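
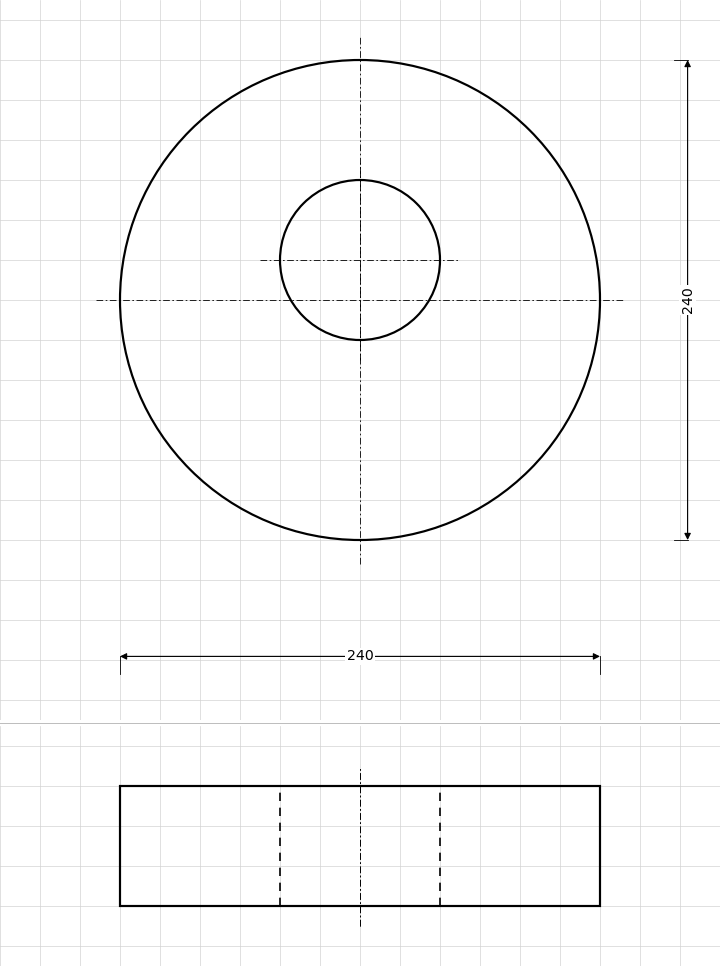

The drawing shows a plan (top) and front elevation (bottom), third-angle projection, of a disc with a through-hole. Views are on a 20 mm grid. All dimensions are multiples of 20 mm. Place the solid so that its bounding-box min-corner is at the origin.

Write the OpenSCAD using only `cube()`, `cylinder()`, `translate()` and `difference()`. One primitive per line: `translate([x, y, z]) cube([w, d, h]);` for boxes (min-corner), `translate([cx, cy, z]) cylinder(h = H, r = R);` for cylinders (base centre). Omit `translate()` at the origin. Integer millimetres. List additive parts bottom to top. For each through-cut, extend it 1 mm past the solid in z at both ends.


difference() {
  translate([120, 120, 0]) cylinder(h = 60, r = 120);
  translate([120, 140, -1]) cylinder(h = 62, r = 40);
}


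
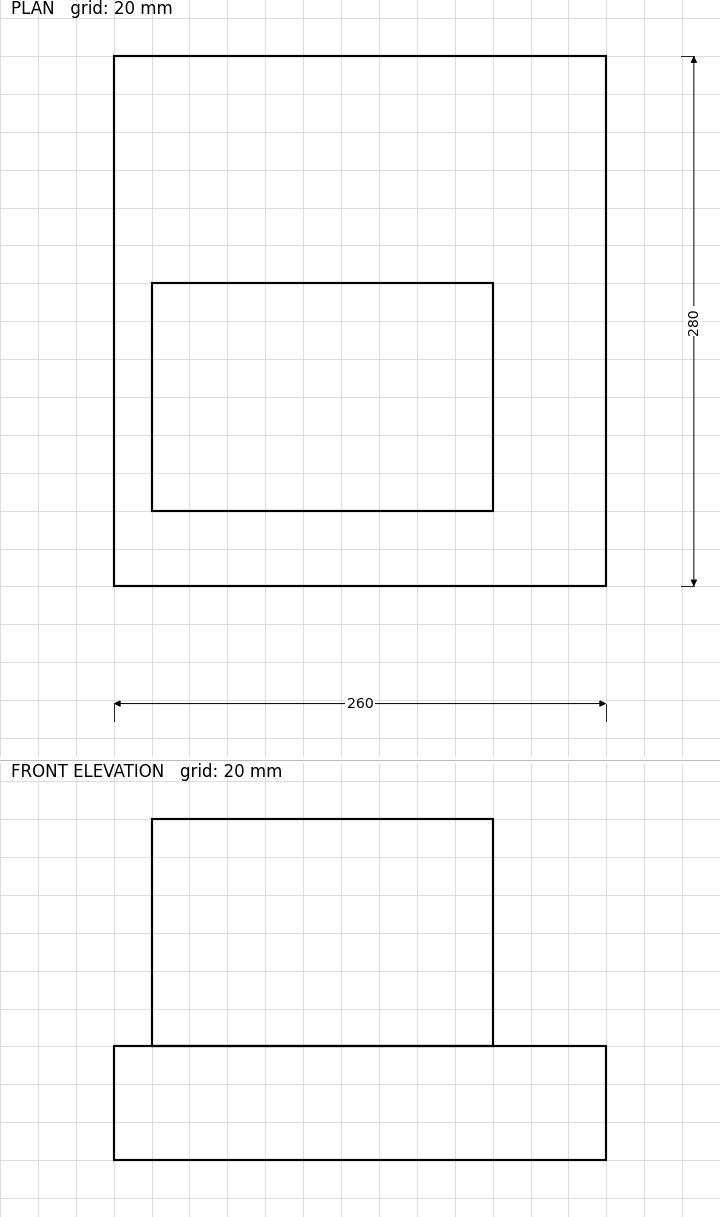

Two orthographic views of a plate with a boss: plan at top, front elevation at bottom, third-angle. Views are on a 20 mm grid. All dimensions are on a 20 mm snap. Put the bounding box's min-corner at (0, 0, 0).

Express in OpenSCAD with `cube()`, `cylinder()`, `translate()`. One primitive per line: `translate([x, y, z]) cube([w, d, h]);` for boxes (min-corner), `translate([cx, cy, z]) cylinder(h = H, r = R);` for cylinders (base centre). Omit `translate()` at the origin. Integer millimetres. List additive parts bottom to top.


cube([260, 280, 60]);
translate([20, 40, 60]) cube([180, 120, 120]);


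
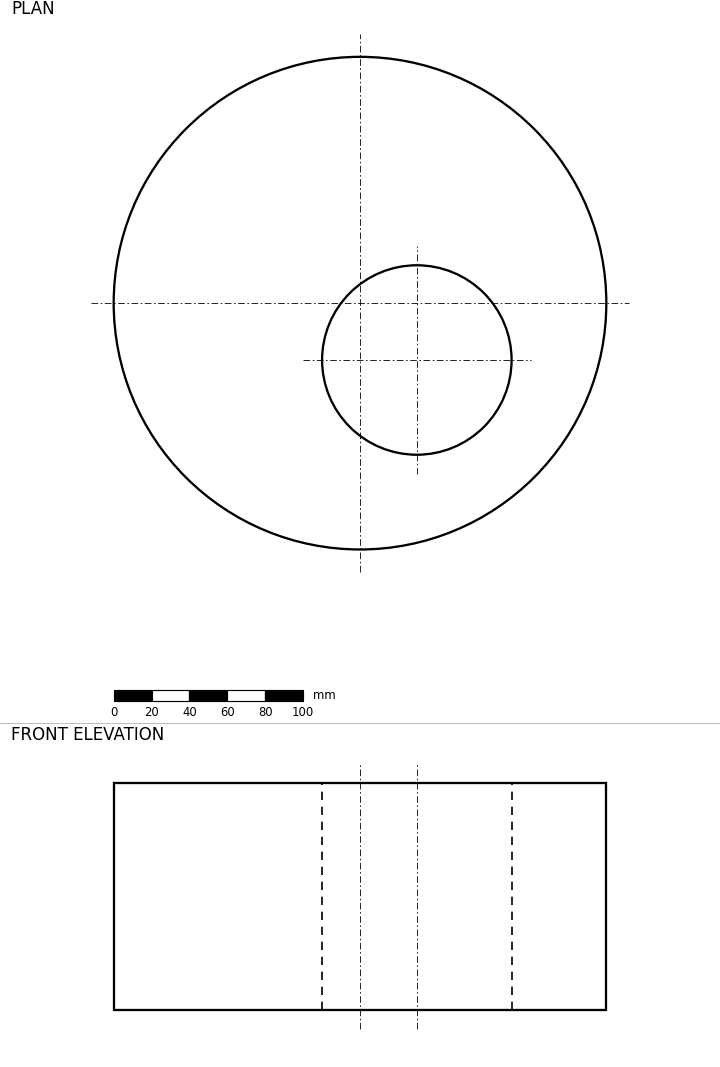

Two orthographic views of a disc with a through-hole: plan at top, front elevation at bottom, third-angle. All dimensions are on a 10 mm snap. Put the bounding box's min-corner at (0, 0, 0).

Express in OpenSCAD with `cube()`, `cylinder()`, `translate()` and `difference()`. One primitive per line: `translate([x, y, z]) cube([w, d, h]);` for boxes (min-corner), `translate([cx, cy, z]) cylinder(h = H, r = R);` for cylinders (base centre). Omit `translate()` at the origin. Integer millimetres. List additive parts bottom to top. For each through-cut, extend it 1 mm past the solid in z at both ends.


difference() {
  translate([130, 130, 0]) cylinder(h = 120, r = 130);
  translate([160, 100, -1]) cylinder(h = 122, r = 50);
}


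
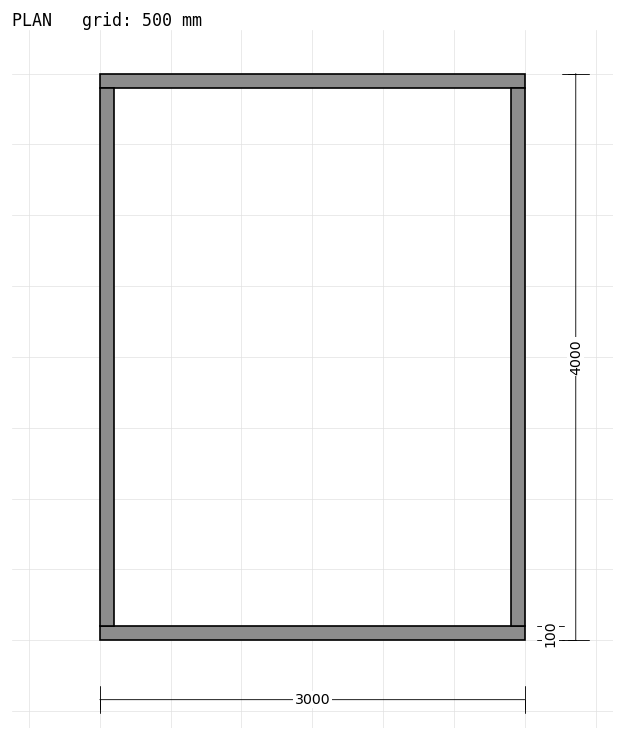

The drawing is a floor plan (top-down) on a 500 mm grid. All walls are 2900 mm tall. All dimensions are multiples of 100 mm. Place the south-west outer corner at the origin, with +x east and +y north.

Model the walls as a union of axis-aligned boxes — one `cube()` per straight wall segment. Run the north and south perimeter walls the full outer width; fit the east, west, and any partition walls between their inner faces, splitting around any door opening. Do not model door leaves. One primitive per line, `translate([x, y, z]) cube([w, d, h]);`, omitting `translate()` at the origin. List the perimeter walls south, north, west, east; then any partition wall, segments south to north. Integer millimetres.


cube([3000, 100, 2900]);
translate([0, 3900, 0]) cube([3000, 100, 2900]);
translate([0, 100, 0]) cube([100, 3800, 2900]);
translate([2900, 100, 0]) cube([100, 3800, 2900]);


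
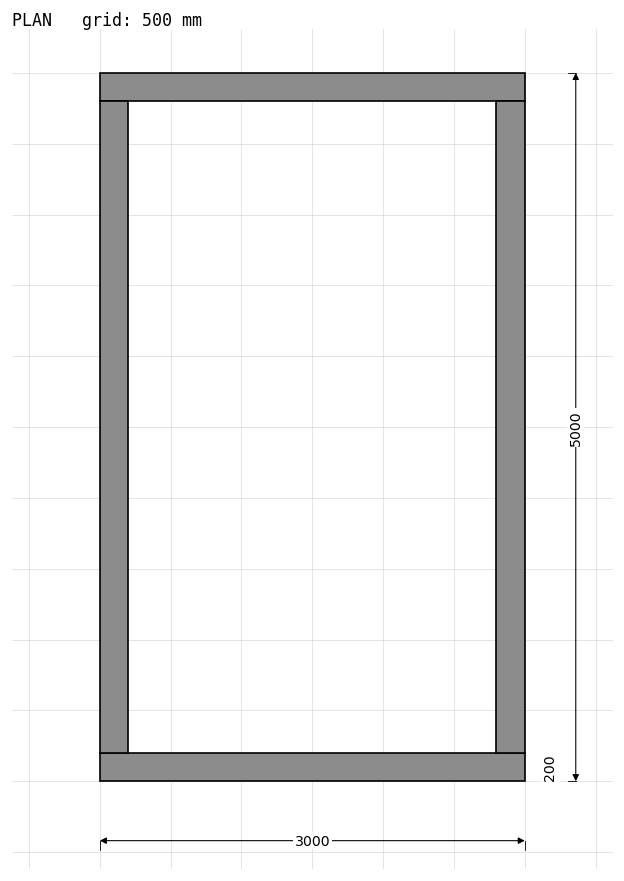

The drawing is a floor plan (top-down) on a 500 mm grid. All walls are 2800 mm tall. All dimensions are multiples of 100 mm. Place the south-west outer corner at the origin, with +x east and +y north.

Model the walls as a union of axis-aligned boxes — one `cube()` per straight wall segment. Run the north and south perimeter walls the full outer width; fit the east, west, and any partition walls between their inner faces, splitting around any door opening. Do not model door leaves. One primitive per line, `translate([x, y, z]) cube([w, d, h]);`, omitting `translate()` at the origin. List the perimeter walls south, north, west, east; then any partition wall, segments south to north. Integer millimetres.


cube([3000, 200, 2800]);
translate([0, 4800, 0]) cube([3000, 200, 2800]);
translate([0, 200, 0]) cube([200, 4600, 2800]);
translate([2800, 200, 0]) cube([200, 4600, 2800]);


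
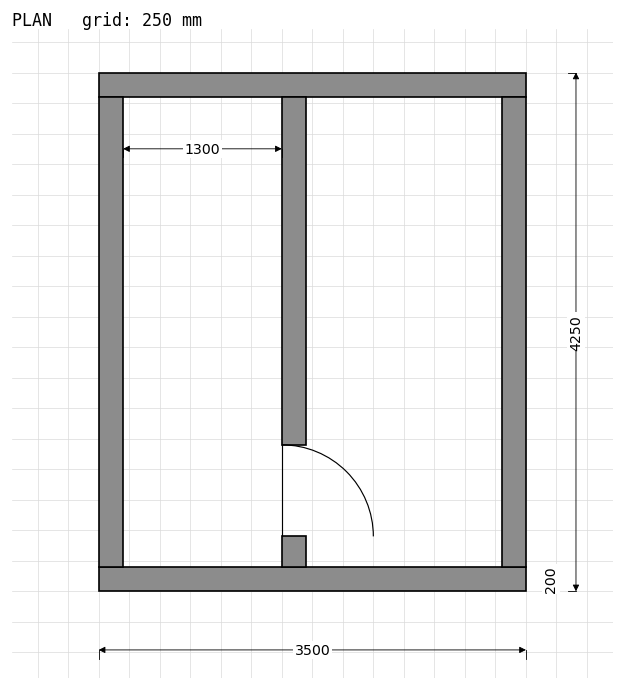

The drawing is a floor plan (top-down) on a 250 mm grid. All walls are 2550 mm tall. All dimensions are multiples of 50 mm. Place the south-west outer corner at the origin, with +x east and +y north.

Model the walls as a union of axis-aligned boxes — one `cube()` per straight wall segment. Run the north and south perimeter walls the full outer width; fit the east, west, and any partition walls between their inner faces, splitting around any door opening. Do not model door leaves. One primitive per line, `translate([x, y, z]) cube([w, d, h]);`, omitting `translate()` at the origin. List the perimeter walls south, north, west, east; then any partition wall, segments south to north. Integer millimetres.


cube([3500, 200, 2550]);
translate([0, 4050, 0]) cube([3500, 200, 2550]);
translate([0, 200, 0]) cube([200, 3850, 2550]);
translate([3300, 200, 0]) cube([200, 3850, 2550]);
translate([1500, 200, 0]) cube([200, 250, 2550]);
translate([1500, 1200, 0]) cube([200, 2850, 2550]);


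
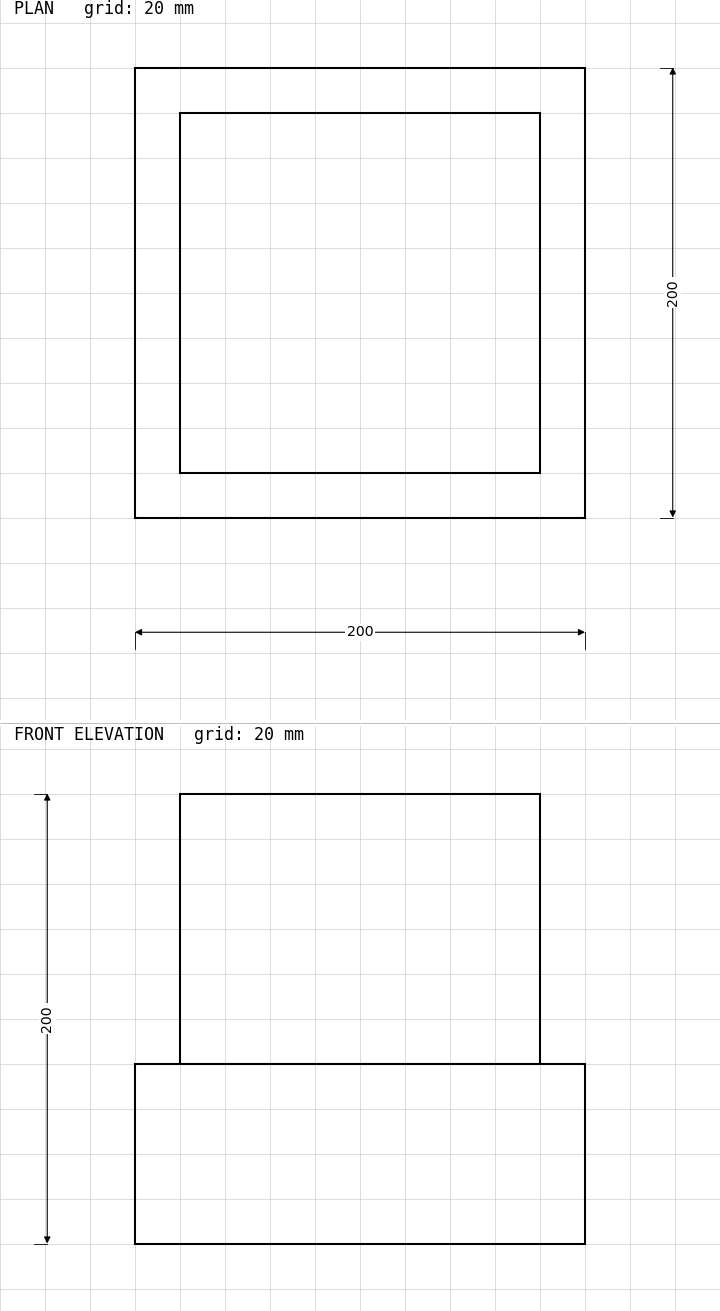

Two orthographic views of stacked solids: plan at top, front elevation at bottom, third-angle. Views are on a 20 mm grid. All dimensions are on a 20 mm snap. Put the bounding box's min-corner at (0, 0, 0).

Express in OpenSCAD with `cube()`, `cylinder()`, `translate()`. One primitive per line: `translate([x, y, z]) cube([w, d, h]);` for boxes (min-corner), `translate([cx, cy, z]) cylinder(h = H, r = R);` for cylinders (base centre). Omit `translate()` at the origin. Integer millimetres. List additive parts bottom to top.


cube([200, 200, 80]);
translate([20, 20, 80]) cube([160, 160, 120]);


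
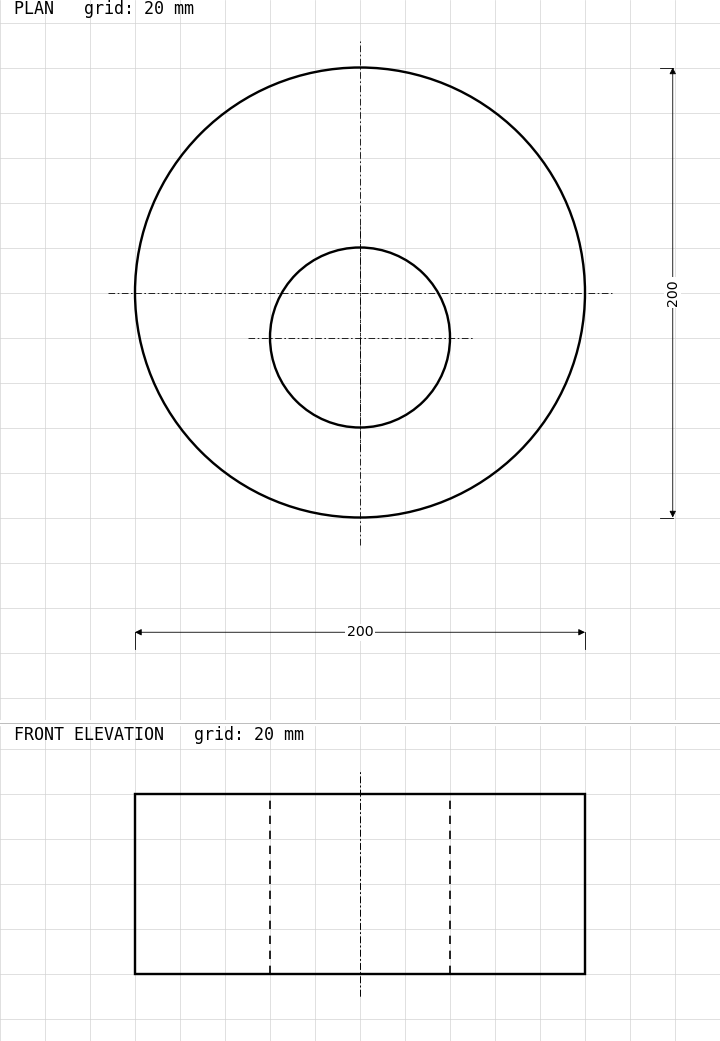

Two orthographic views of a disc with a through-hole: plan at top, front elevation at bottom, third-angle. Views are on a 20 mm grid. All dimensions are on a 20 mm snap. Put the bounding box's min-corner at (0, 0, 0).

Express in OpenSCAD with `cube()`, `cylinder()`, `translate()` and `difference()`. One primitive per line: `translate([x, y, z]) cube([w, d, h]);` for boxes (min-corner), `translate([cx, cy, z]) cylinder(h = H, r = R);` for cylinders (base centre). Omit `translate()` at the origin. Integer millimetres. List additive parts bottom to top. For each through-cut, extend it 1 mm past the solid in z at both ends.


difference() {
  translate([100, 100, 0]) cylinder(h = 80, r = 100);
  translate([100, 80, -1]) cylinder(h = 82, r = 40);
}


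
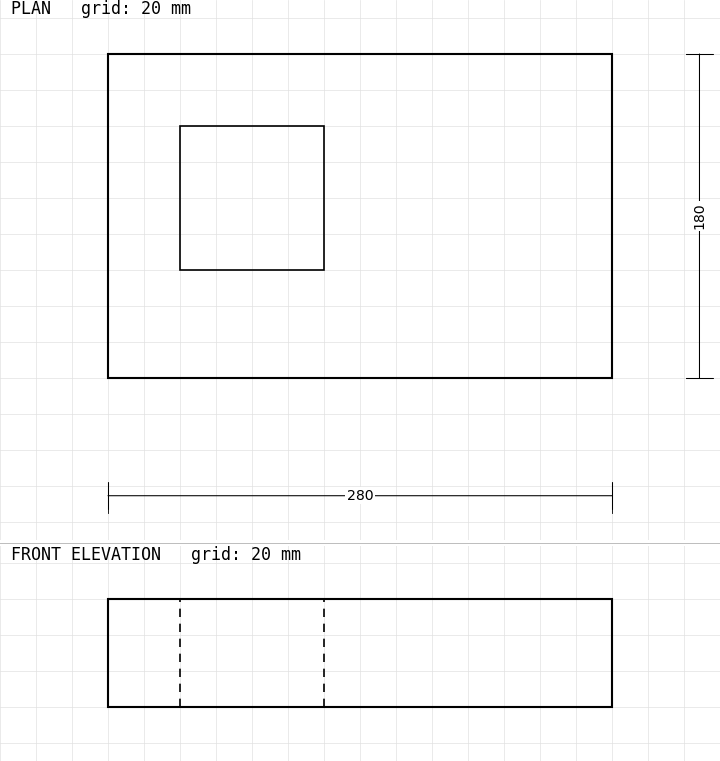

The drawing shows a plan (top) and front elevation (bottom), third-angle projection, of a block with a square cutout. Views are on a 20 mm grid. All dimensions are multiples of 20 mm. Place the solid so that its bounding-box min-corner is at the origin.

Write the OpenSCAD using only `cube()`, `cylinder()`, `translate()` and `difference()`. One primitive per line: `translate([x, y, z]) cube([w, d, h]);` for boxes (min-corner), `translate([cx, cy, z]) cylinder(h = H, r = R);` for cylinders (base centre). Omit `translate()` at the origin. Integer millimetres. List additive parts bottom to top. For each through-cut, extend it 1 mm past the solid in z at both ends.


difference() {
  cube([280, 180, 60]);
  translate([40, 60, -1]) cube([80, 80, 62]);
}


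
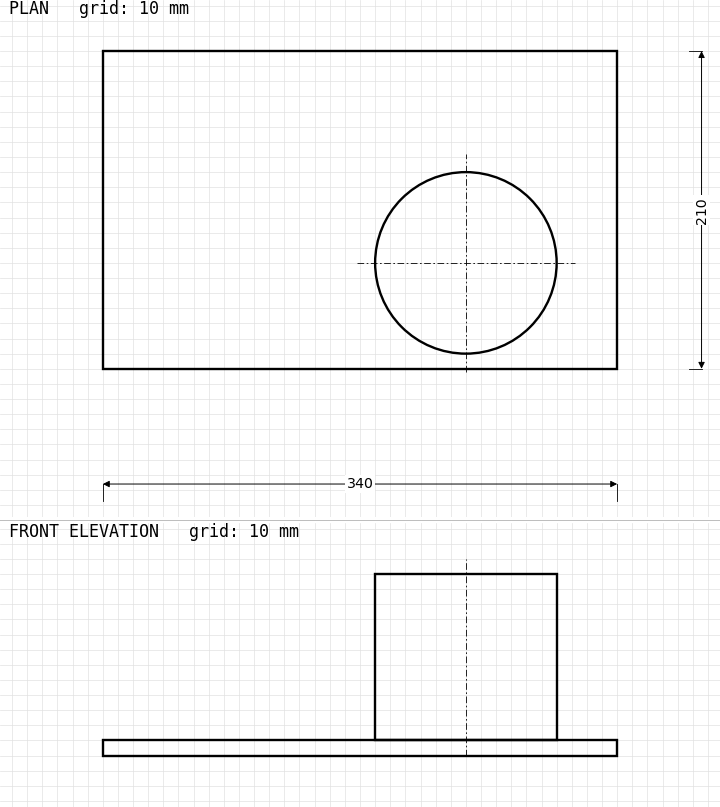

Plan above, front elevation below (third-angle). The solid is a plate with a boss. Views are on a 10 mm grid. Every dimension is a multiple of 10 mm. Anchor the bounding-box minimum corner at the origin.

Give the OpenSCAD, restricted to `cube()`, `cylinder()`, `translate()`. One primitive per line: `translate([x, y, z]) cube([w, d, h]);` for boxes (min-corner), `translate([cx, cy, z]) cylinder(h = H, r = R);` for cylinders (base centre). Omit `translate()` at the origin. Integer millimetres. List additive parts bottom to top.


cube([340, 210, 10]);
translate([240, 70, 10]) cylinder(h = 110, r = 60);


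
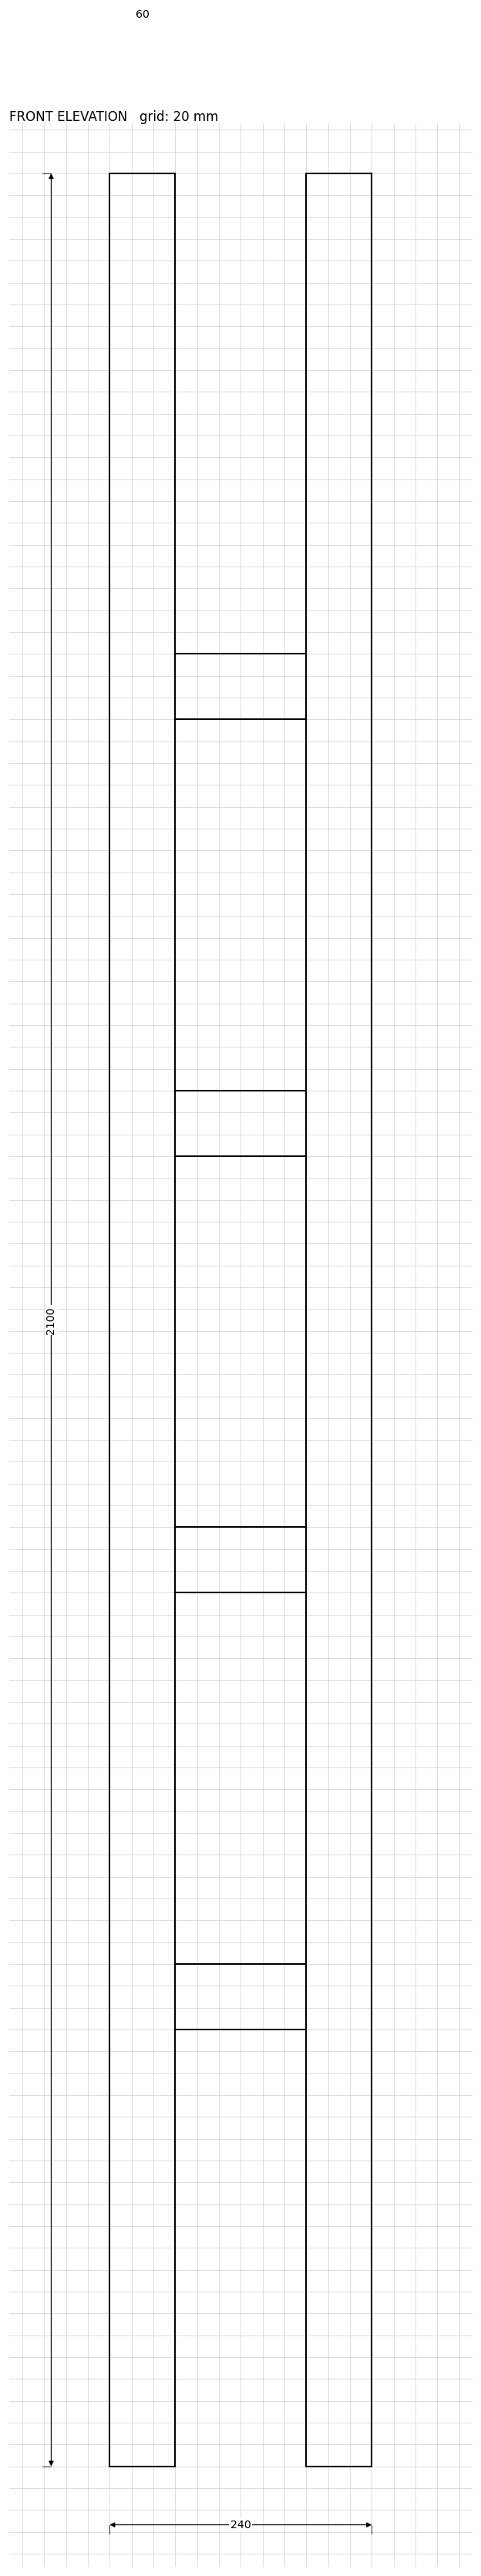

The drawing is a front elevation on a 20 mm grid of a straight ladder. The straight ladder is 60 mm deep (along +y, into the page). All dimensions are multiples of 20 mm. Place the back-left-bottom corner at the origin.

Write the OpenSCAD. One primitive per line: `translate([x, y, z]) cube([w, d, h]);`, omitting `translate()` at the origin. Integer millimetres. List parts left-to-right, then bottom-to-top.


cube([60, 60, 2100]);
translate([60, 0, 400]) cube([120, 60, 60]);
translate([60, 0, 800]) cube([120, 60, 60]);
translate([60, 0, 1200]) cube([120, 60, 60]);
translate([60, 0, 1600]) cube([120, 60, 60]);
translate([180, 0, 0]) cube([60, 60, 2100]);


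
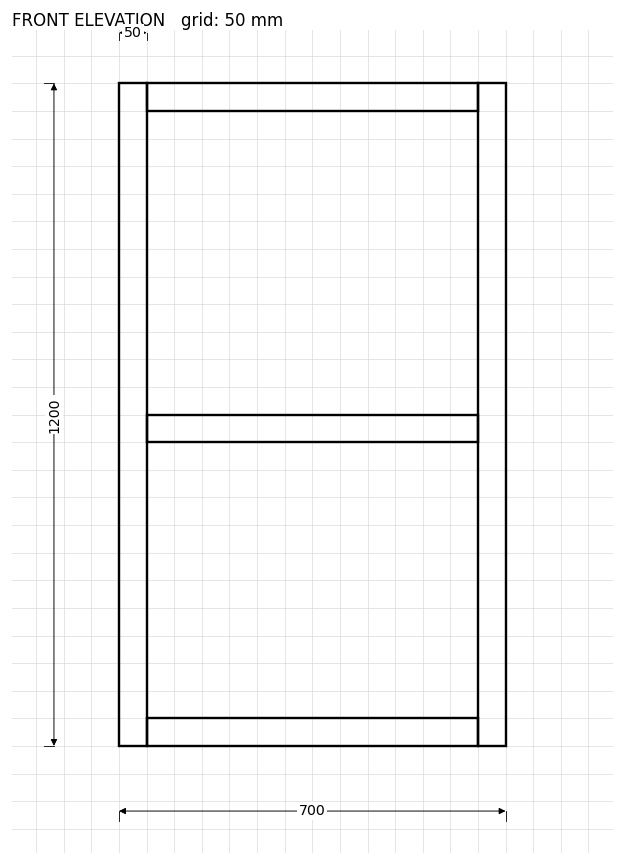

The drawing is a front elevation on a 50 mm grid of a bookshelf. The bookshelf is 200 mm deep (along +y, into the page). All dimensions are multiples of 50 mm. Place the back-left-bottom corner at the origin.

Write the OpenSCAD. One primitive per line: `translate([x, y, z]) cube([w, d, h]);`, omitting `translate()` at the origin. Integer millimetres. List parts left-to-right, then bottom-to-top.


cube([50, 200, 1200]);
translate([50, 0, 0]) cube([600, 200, 50]);
translate([50, 0, 550]) cube([600, 200, 50]);
translate([50, 0, 1150]) cube([600, 200, 50]);
translate([650, 0, 0]) cube([50, 200, 1200]);


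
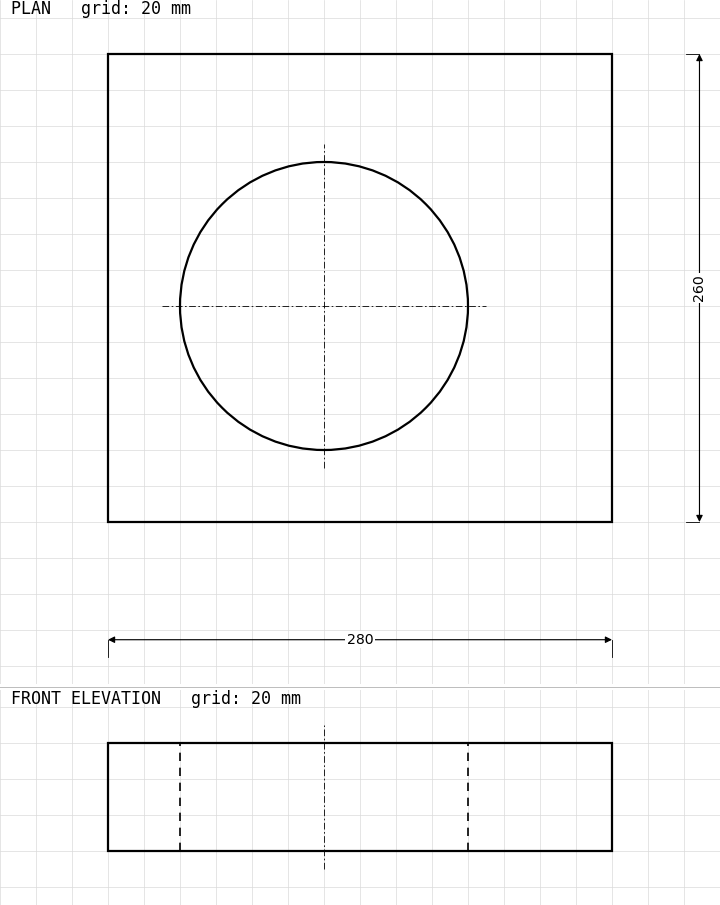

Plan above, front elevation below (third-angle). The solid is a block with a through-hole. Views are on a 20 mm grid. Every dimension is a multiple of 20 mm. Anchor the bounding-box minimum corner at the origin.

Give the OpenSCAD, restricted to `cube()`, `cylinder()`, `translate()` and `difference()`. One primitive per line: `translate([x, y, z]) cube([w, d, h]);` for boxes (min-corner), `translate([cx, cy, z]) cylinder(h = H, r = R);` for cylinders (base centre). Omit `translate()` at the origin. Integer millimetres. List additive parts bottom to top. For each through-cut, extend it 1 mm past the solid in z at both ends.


difference() {
  cube([280, 260, 60]);
  translate([120, 120, -1]) cylinder(h = 62, r = 80);
}


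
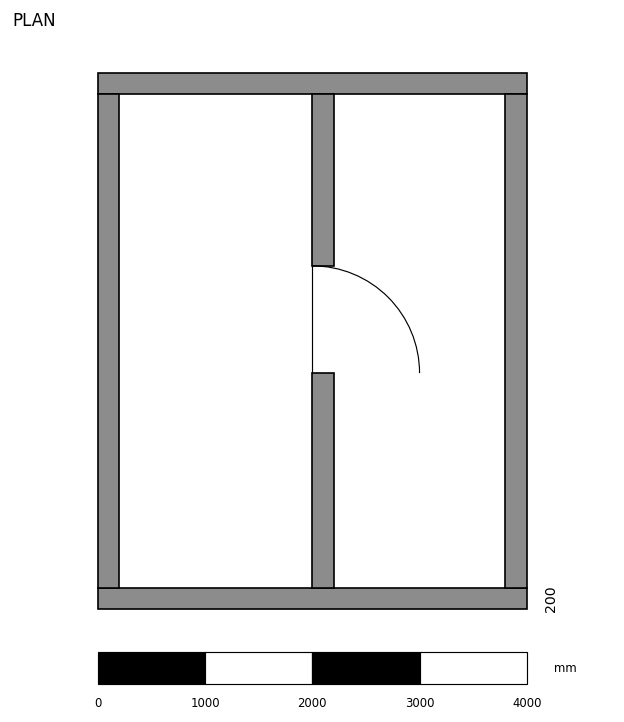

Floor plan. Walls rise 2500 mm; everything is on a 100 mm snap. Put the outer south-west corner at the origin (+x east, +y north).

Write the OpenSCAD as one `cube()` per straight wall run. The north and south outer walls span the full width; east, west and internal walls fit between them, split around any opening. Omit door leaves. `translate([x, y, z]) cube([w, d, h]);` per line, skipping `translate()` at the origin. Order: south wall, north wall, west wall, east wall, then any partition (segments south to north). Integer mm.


cube([4000, 200, 2500]);
translate([0, 4800, 0]) cube([4000, 200, 2500]);
translate([0, 200, 0]) cube([200, 4600, 2500]);
translate([3800, 200, 0]) cube([200, 4600, 2500]);
translate([2000, 200, 0]) cube([200, 2000, 2500]);
translate([2000, 3200, 0]) cube([200, 1600, 2500]);


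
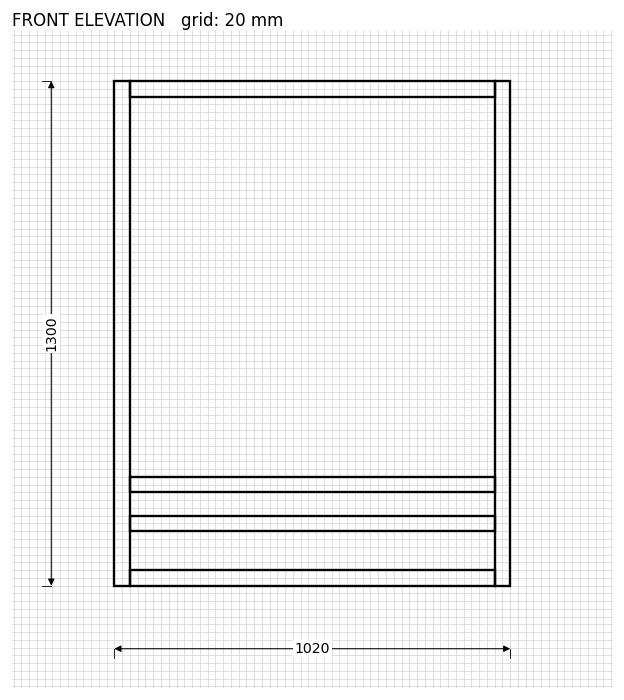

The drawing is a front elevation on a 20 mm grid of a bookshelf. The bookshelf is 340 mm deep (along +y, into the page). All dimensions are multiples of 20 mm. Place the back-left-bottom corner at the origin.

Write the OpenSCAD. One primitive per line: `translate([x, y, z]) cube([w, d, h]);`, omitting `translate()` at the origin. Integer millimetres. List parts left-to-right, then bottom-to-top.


cube([40, 340, 1300]);
translate([40, 0, 0]) cube([940, 340, 40]);
translate([40, 0, 140]) cube([940, 340, 40]);
translate([40, 0, 240]) cube([940, 340, 40]);
translate([40, 0, 1260]) cube([940, 340, 40]);
translate([980, 0, 0]) cube([40, 340, 1300]);


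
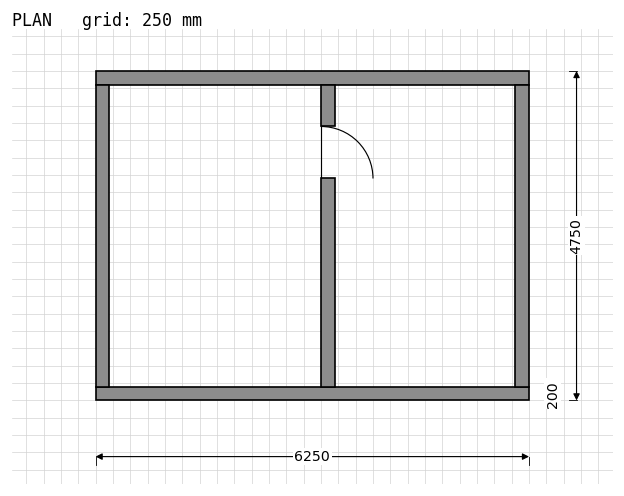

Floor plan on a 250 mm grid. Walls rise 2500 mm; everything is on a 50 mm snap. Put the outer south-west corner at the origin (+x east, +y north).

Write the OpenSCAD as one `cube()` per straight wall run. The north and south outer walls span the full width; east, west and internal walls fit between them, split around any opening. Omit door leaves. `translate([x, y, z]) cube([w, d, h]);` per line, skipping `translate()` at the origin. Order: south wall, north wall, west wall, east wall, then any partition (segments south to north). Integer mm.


cube([6250, 200, 2500]);
translate([0, 4550, 0]) cube([6250, 200, 2500]);
translate([0, 200, 0]) cube([200, 4350, 2500]);
translate([6050, 200, 0]) cube([200, 4350, 2500]);
translate([3250, 200, 0]) cube([200, 3000, 2500]);
translate([3250, 3950, 0]) cube([200, 600, 2500]);


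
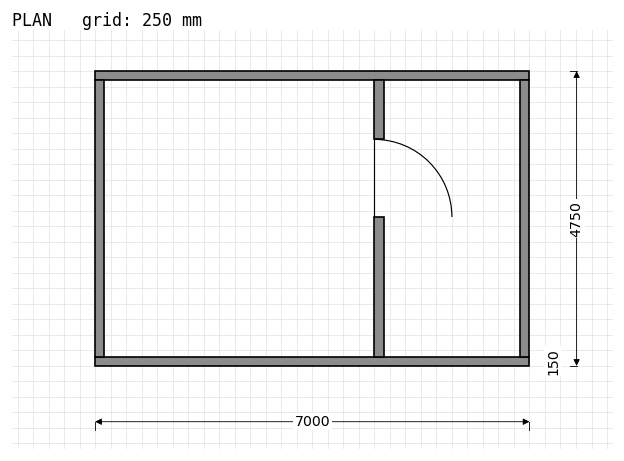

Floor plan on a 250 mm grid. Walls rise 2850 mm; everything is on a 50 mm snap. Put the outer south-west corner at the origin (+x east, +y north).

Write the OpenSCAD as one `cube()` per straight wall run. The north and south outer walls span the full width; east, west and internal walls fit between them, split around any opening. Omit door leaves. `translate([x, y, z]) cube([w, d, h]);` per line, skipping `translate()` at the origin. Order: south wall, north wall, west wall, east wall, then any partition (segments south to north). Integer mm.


cube([7000, 150, 2850]);
translate([0, 4600, 0]) cube([7000, 150, 2850]);
translate([0, 150, 0]) cube([150, 4450, 2850]);
translate([6850, 150, 0]) cube([150, 4450, 2850]);
translate([4500, 150, 0]) cube([150, 2250, 2850]);
translate([4500, 3650, 0]) cube([150, 950, 2850]);


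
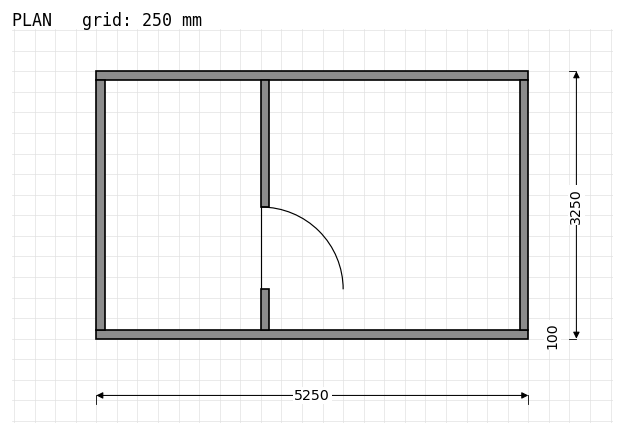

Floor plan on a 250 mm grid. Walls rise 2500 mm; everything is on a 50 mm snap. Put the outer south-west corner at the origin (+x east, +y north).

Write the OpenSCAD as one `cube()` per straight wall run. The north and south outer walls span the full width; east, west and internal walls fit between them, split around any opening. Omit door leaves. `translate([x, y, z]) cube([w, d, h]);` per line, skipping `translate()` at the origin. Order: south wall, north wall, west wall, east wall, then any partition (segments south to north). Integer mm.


cube([5250, 100, 2500]);
translate([0, 3150, 0]) cube([5250, 100, 2500]);
translate([0, 100, 0]) cube([100, 3050, 2500]);
translate([5150, 100, 0]) cube([100, 3050, 2500]);
translate([2000, 100, 0]) cube([100, 500, 2500]);
translate([2000, 1600, 0]) cube([100, 1550, 2500]);


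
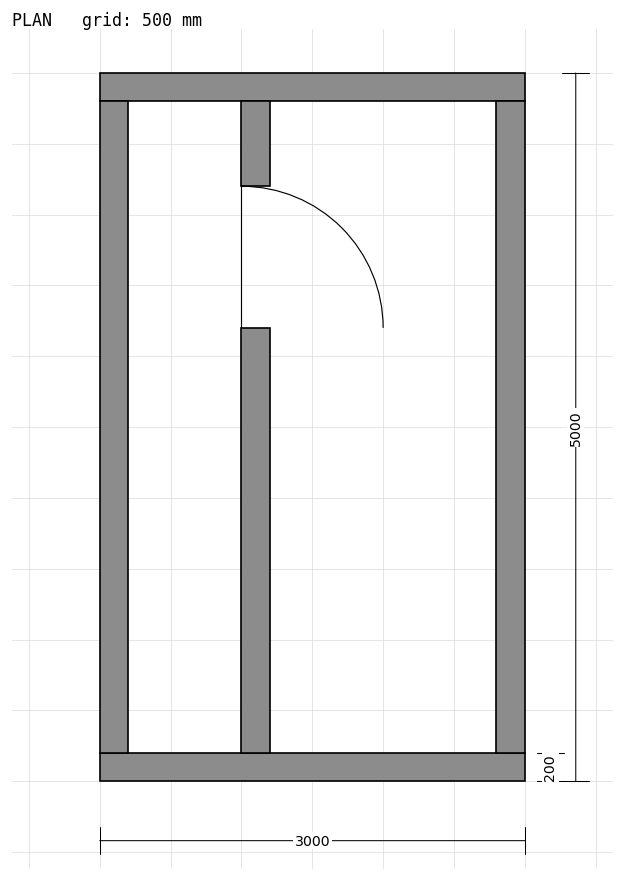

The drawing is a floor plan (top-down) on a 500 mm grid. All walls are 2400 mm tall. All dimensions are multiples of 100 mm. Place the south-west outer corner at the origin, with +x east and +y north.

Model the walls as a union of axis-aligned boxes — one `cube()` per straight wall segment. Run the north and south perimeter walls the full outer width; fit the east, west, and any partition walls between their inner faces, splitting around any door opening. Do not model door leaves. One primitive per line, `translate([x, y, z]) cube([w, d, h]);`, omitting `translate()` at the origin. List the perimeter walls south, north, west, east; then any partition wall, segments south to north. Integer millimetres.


cube([3000, 200, 2400]);
translate([0, 4800, 0]) cube([3000, 200, 2400]);
translate([0, 200, 0]) cube([200, 4600, 2400]);
translate([2800, 200, 0]) cube([200, 4600, 2400]);
translate([1000, 200, 0]) cube([200, 3000, 2400]);
translate([1000, 4200, 0]) cube([200, 600, 2400]);


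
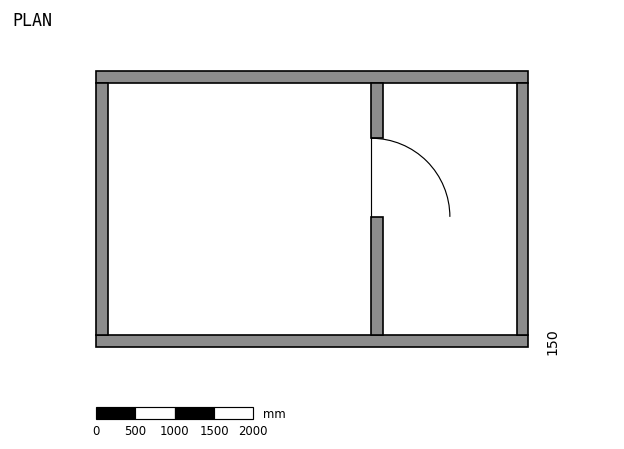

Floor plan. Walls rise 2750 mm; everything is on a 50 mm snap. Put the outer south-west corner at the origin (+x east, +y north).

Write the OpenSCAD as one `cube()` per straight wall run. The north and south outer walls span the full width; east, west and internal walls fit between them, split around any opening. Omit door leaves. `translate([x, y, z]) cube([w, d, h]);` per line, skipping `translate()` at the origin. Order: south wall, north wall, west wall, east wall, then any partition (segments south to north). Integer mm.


cube([5500, 150, 2750]);
translate([0, 3350, 0]) cube([5500, 150, 2750]);
translate([0, 150, 0]) cube([150, 3200, 2750]);
translate([5350, 150, 0]) cube([150, 3200, 2750]);
translate([3500, 150, 0]) cube([150, 1500, 2750]);
translate([3500, 2650, 0]) cube([150, 700, 2750]);


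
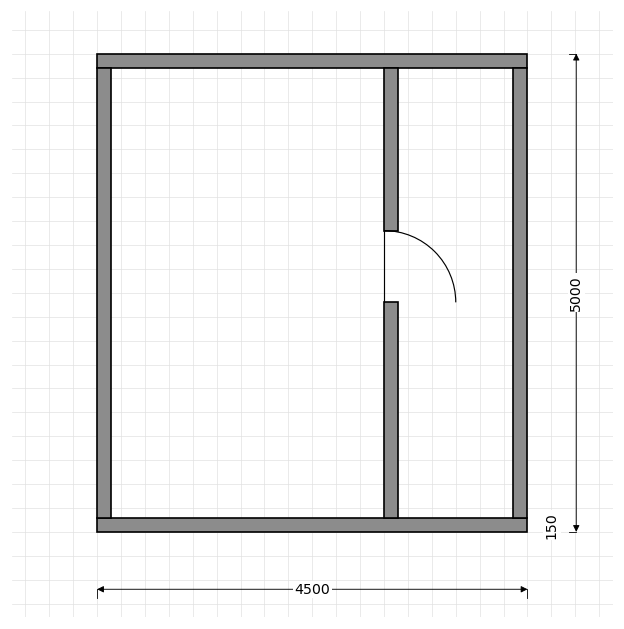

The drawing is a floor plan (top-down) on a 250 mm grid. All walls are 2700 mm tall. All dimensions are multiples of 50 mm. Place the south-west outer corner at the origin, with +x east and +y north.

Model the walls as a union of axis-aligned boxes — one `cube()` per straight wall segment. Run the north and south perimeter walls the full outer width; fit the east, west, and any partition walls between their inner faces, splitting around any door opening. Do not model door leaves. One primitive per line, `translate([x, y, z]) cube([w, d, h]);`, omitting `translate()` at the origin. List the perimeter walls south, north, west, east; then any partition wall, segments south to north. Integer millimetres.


cube([4500, 150, 2700]);
translate([0, 4850, 0]) cube([4500, 150, 2700]);
translate([0, 150, 0]) cube([150, 4700, 2700]);
translate([4350, 150, 0]) cube([150, 4700, 2700]);
translate([3000, 150, 0]) cube([150, 2250, 2700]);
translate([3000, 3150, 0]) cube([150, 1700, 2700]);


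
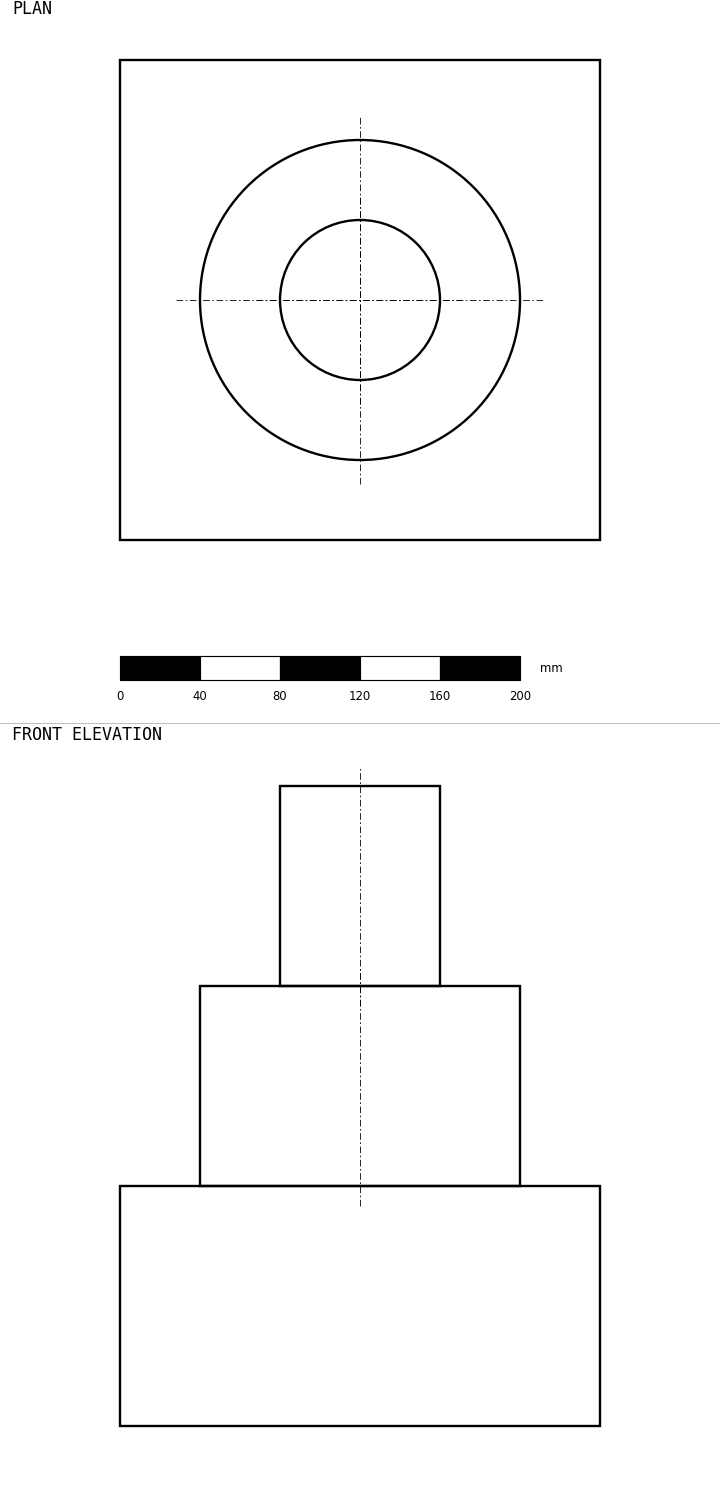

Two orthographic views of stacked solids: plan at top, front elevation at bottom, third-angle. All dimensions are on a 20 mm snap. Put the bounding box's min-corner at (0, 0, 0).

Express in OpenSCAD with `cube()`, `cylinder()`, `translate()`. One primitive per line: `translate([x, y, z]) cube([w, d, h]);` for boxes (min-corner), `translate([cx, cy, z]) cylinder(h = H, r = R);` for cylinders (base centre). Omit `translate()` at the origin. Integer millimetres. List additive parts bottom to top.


cube([240, 240, 120]);
translate([120, 120, 120]) cylinder(h = 100, r = 80);
translate([120, 120, 220]) cylinder(h = 100, r = 40);


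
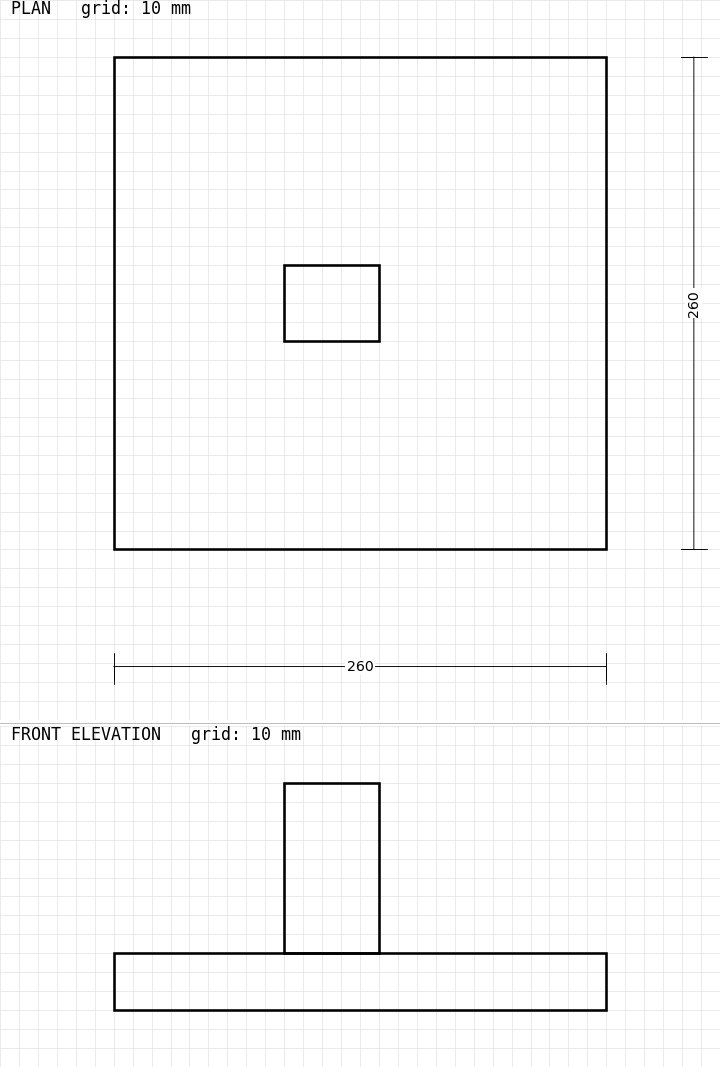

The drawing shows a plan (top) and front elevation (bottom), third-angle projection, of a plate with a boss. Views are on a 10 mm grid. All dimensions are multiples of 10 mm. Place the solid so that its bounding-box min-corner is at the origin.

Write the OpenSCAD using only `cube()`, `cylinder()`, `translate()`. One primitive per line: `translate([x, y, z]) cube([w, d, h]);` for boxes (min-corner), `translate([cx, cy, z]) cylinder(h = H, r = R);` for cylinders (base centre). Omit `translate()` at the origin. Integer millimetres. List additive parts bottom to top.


cube([260, 260, 30]);
translate([90, 110, 30]) cube([50, 40, 90]);


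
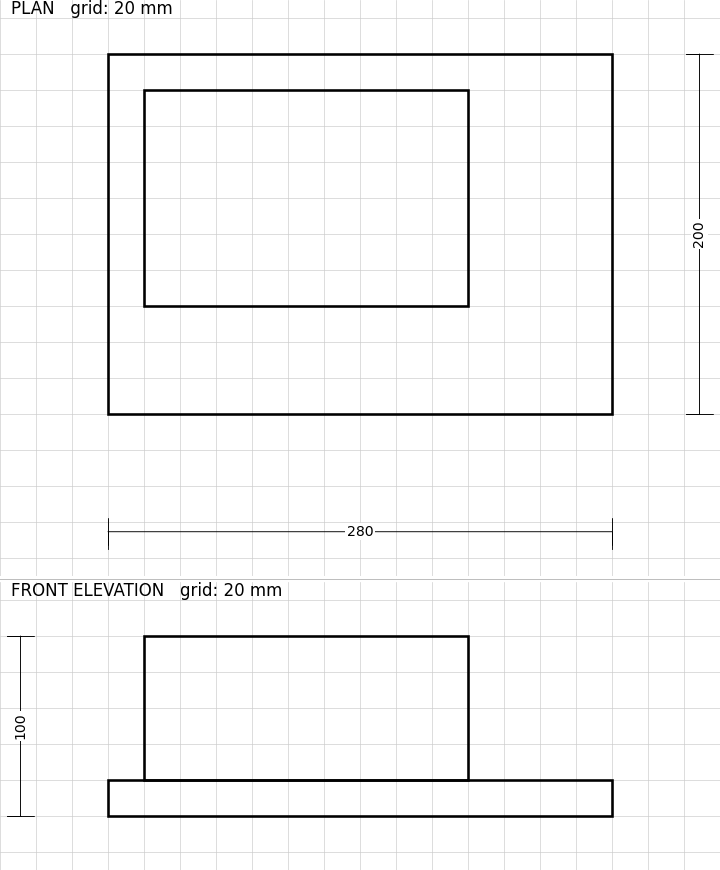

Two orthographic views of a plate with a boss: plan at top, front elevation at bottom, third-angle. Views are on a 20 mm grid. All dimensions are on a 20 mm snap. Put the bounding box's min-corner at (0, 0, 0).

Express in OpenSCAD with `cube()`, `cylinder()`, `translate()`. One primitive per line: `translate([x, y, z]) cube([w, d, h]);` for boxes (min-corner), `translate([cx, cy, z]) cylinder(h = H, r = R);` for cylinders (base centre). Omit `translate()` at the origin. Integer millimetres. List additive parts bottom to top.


cube([280, 200, 20]);
translate([20, 60, 20]) cube([180, 120, 80]);


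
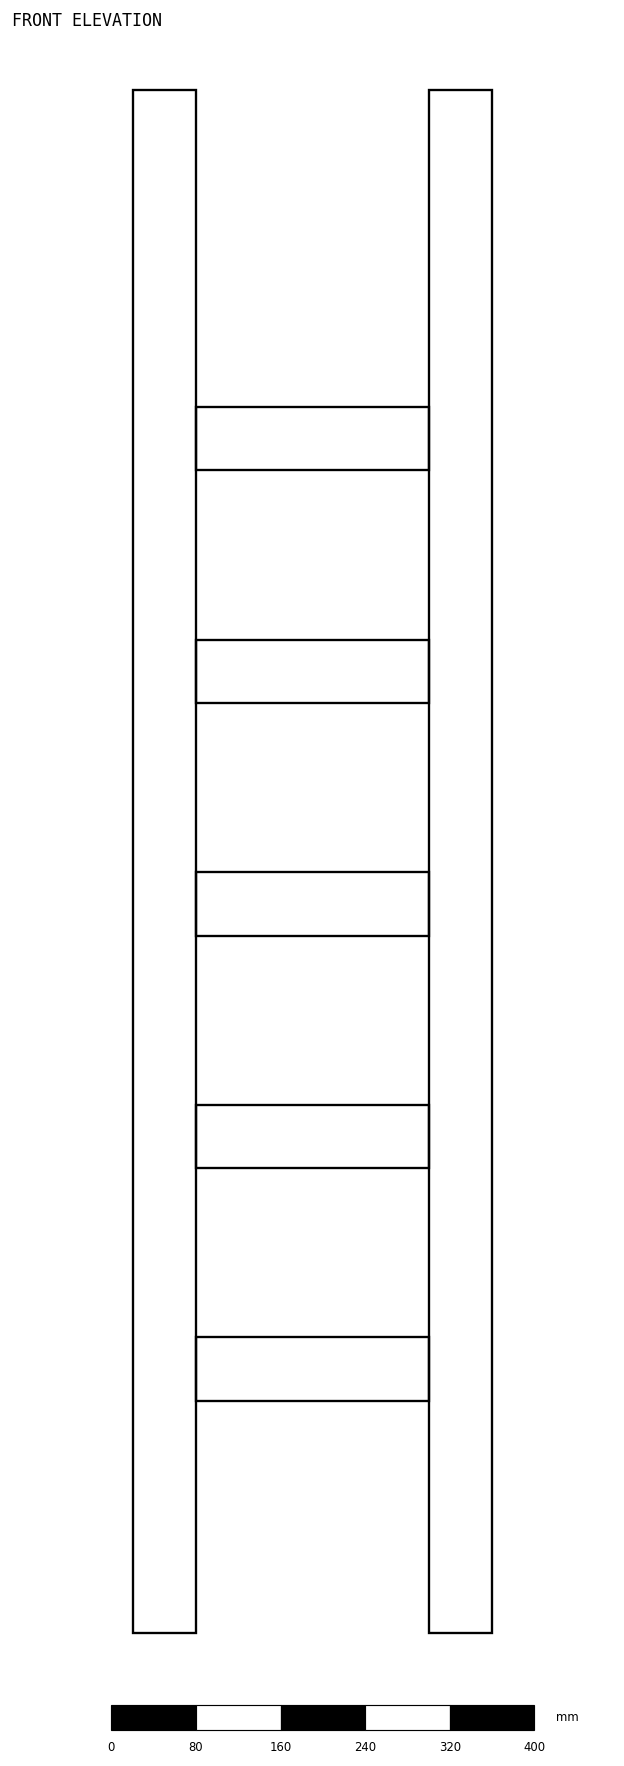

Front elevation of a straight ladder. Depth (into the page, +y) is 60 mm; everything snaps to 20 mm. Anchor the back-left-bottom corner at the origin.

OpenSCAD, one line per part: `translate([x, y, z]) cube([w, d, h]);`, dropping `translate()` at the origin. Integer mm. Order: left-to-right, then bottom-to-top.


cube([60, 60, 1460]);
translate([60, 0, 220]) cube([220, 60, 60]);
translate([60, 0, 440]) cube([220, 60, 60]);
translate([60, 0, 660]) cube([220, 60, 60]);
translate([60, 0, 880]) cube([220, 60, 60]);
translate([60, 0, 1100]) cube([220, 60, 60]);
translate([280, 0, 0]) cube([60, 60, 1460]);


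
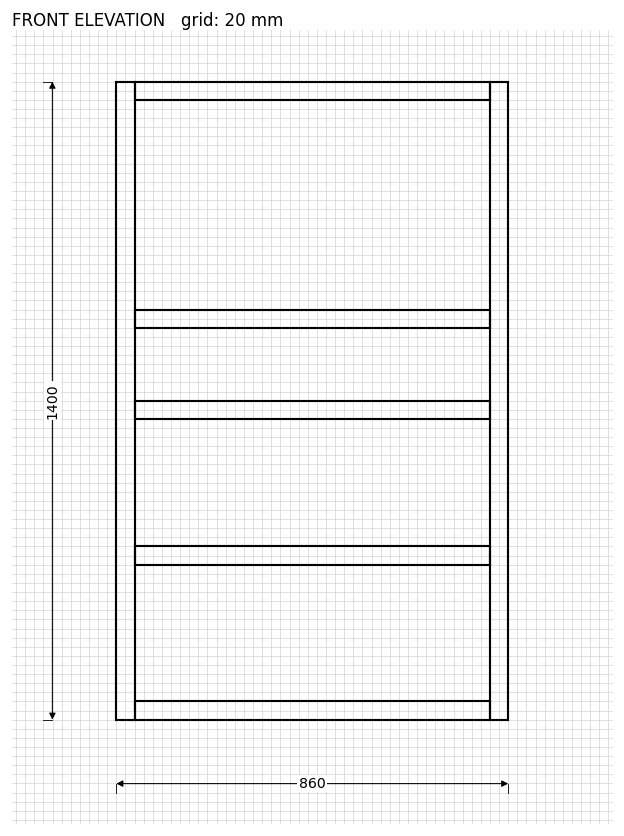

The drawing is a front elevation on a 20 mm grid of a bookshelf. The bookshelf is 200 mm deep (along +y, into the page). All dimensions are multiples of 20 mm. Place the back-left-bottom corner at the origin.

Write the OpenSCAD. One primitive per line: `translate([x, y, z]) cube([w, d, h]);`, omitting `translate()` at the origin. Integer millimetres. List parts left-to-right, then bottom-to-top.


cube([40, 200, 1400]);
translate([40, 0, 0]) cube([780, 200, 40]);
translate([40, 0, 340]) cube([780, 200, 40]);
translate([40, 0, 660]) cube([780, 200, 40]);
translate([40, 0, 860]) cube([780, 200, 40]);
translate([40, 0, 1360]) cube([780, 200, 40]);
translate([820, 0, 0]) cube([40, 200, 1400]);


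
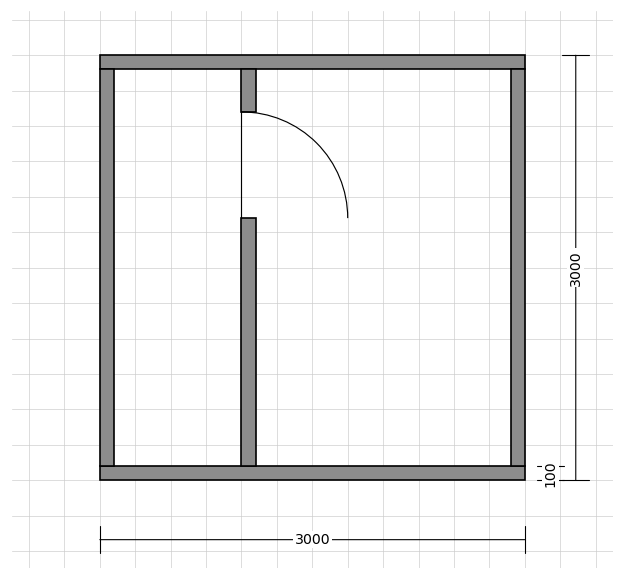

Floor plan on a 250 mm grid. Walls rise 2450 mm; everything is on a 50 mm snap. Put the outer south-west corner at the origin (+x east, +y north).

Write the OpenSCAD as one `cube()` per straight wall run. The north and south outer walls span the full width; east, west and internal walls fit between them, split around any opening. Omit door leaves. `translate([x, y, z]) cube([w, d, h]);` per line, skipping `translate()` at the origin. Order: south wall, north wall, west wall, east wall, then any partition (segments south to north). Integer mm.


cube([3000, 100, 2450]);
translate([0, 2900, 0]) cube([3000, 100, 2450]);
translate([0, 100, 0]) cube([100, 2800, 2450]);
translate([2900, 100, 0]) cube([100, 2800, 2450]);
translate([1000, 100, 0]) cube([100, 1750, 2450]);
translate([1000, 2600, 0]) cube([100, 300, 2450]);


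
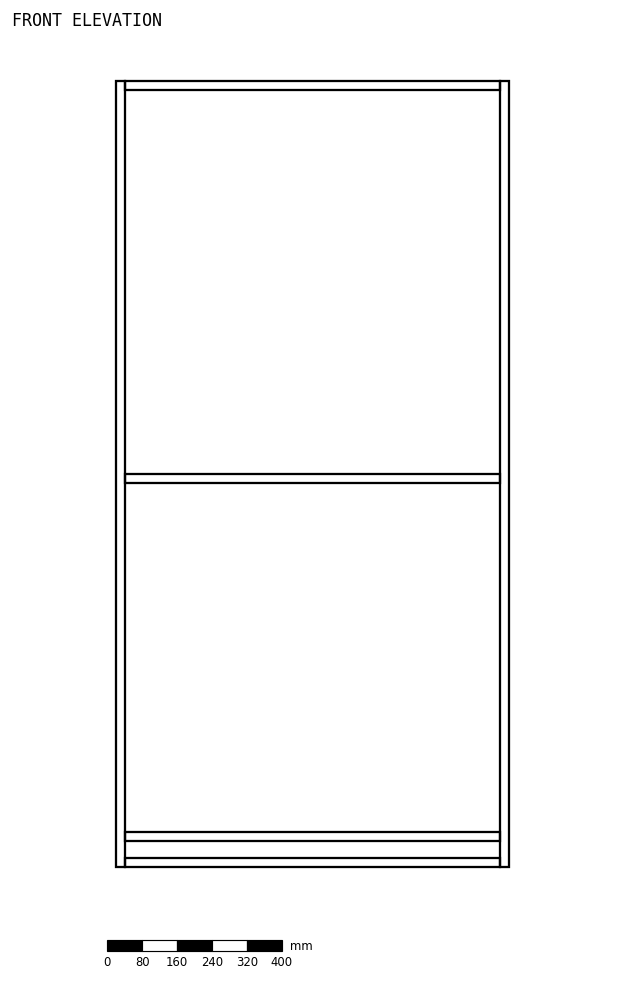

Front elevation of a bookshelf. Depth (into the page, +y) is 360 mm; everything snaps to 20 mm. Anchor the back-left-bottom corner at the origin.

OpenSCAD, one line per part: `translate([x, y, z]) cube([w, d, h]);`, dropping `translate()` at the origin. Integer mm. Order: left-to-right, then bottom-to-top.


cube([20, 360, 1800]);
translate([20, 0, 0]) cube([860, 360, 20]);
translate([20, 0, 60]) cube([860, 360, 20]);
translate([20, 0, 880]) cube([860, 360, 20]);
translate([20, 0, 1780]) cube([860, 360, 20]);
translate([880, 0, 0]) cube([20, 360, 1800]);


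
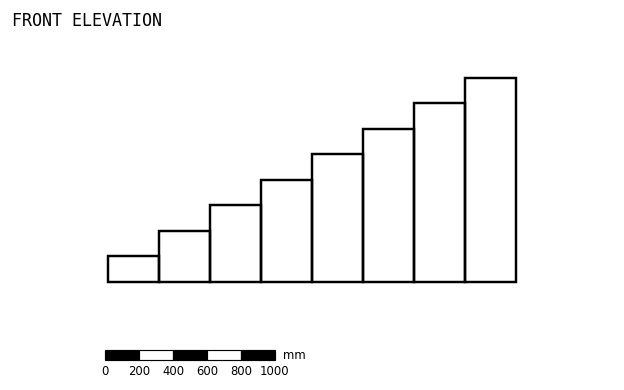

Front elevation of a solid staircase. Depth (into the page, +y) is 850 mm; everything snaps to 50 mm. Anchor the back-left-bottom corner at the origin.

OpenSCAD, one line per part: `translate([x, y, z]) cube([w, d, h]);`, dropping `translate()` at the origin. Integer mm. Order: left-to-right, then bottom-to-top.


cube([300, 850, 150]);
translate([300, 0, 0]) cube([300, 850, 300]);
translate([600, 0, 0]) cube([300, 850, 450]);
translate([900, 0, 0]) cube([300, 850, 600]);
translate([1200, 0, 0]) cube([300, 850, 750]);
translate([1500, 0, 0]) cube([300, 850, 900]);
translate([1800, 0, 0]) cube([300, 850, 1050]);
translate([2100, 0, 0]) cube([300, 850, 1200]);


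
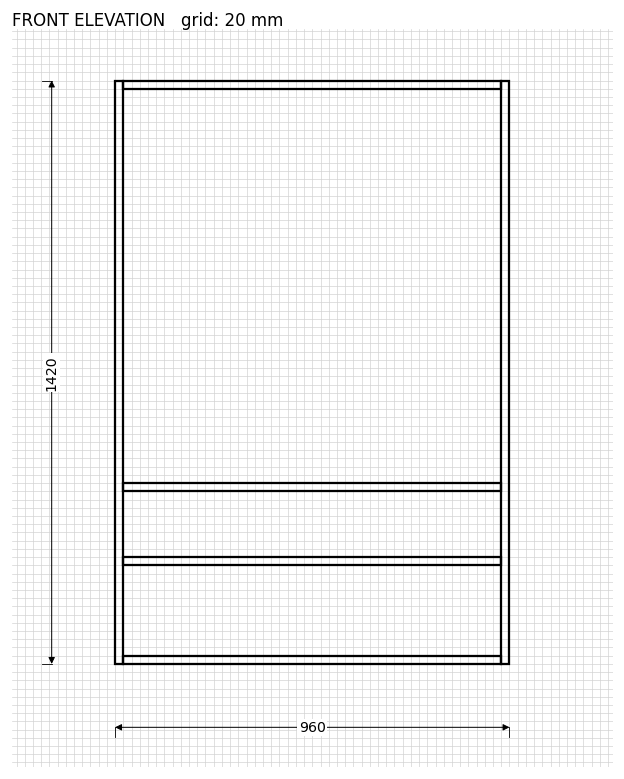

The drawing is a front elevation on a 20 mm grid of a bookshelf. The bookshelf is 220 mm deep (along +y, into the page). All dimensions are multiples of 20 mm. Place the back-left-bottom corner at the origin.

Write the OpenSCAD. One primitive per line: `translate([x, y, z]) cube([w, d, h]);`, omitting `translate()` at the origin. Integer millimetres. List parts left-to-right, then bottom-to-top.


cube([20, 220, 1420]);
translate([20, 0, 0]) cube([920, 220, 20]);
translate([20, 0, 240]) cube([920, 220, 20]);
translate([20, 0, 420]) cube([920, 220, 20]);
translate([20, 0, 1400]) cube([920, 220, 20]);
translate([940, 0, 0]) cube([20, 220, 1420]);


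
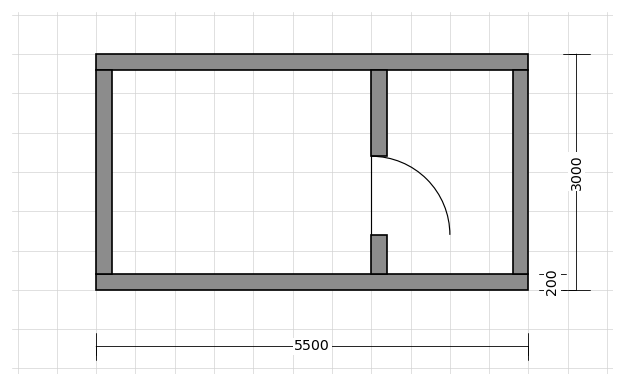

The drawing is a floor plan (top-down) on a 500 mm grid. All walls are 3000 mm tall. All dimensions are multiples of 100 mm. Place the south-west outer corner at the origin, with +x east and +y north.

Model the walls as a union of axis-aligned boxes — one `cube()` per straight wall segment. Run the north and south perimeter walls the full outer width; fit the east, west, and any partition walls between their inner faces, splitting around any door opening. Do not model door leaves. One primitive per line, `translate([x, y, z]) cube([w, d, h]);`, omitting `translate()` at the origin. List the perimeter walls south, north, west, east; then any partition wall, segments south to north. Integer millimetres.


cube([5500, 200, 3000]);
translate([0, 2800, 0]) cube([5500, 200, 3000]);
translate([0, 200, 0]) cube([200, 2600, 3000]);
translate([5300, 200, 0]) cube([200, 2600, 3000]);
translate([3500, 200, 0]) cube([200, 500, 3000]);
translate([3500, 1700, 0]) cube([200, 1100, 3000]);


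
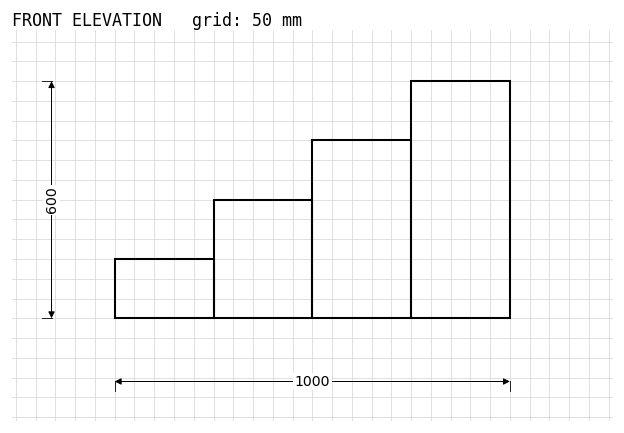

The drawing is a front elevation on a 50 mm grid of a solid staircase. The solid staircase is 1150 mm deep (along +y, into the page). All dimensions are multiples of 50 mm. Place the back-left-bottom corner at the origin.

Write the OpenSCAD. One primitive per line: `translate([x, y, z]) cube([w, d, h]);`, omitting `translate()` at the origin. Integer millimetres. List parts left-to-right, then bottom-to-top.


cube([250, 1150, 150]);
translate([250, 0, 0]) cube([250, 1150, 300]);
translate([500, 0, 0]) cube([250, 1150, 450]);
translate([750, 0, 0]) cube([250, 1150, 600]);


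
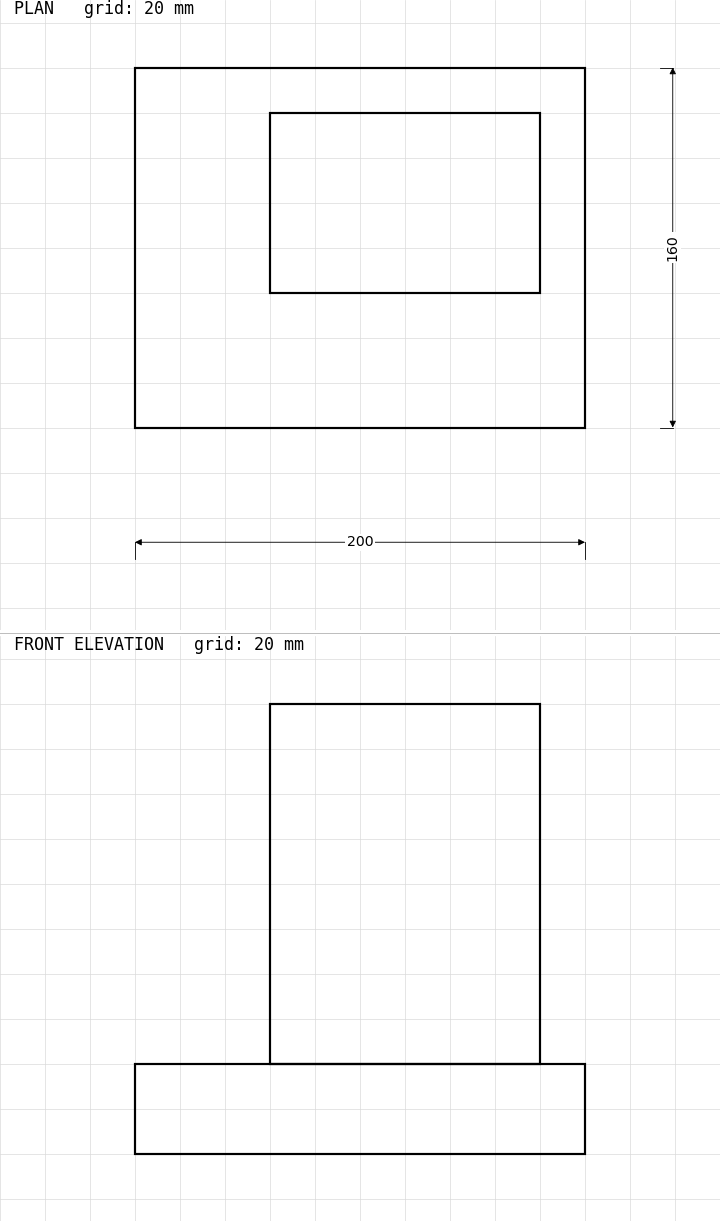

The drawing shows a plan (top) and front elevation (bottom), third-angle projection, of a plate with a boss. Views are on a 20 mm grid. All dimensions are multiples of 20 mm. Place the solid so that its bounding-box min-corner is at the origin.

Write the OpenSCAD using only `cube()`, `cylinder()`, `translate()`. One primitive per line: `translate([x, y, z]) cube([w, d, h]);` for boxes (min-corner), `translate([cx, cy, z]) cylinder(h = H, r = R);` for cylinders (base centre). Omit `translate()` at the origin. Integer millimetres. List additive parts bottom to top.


cube([200, 160, 40]);
translate([60, 60, 40]) cube([120, 80, 160]);


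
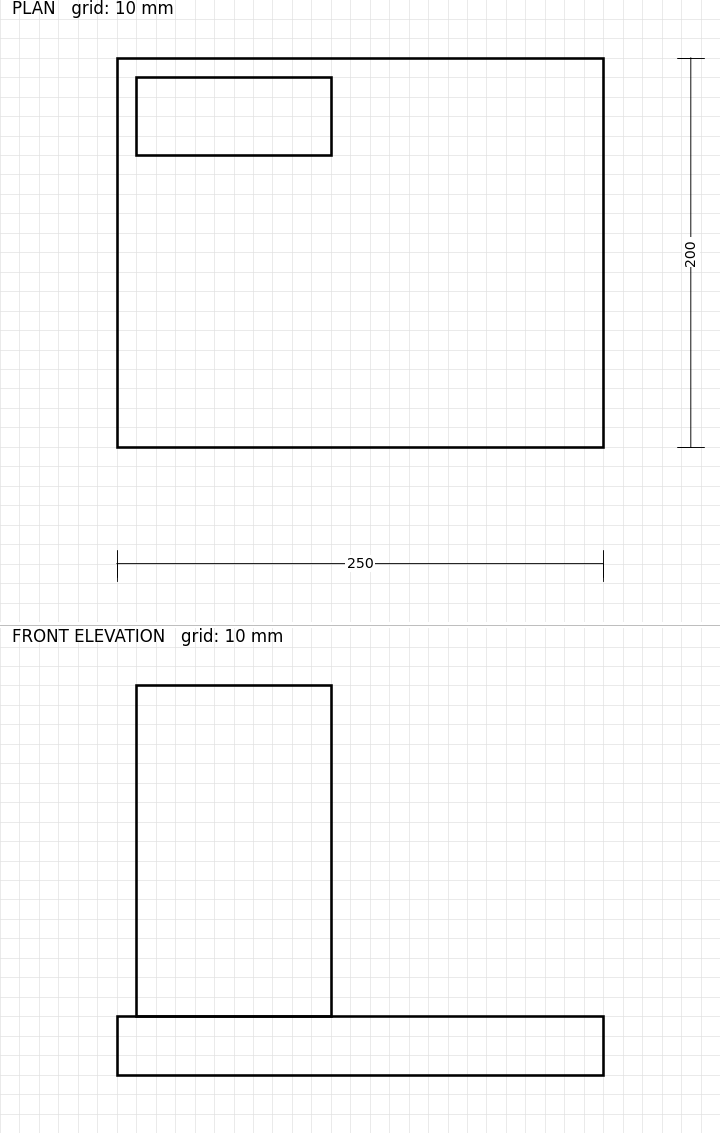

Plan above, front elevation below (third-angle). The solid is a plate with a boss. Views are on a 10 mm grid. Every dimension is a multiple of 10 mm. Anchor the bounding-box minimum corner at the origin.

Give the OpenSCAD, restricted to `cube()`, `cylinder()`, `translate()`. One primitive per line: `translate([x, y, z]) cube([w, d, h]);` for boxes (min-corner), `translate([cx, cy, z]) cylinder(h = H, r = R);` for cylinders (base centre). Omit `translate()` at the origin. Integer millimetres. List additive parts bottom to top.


cube([250, 200, 30]);
translate([10, 150, 30]) cube([100, 40, 170]);


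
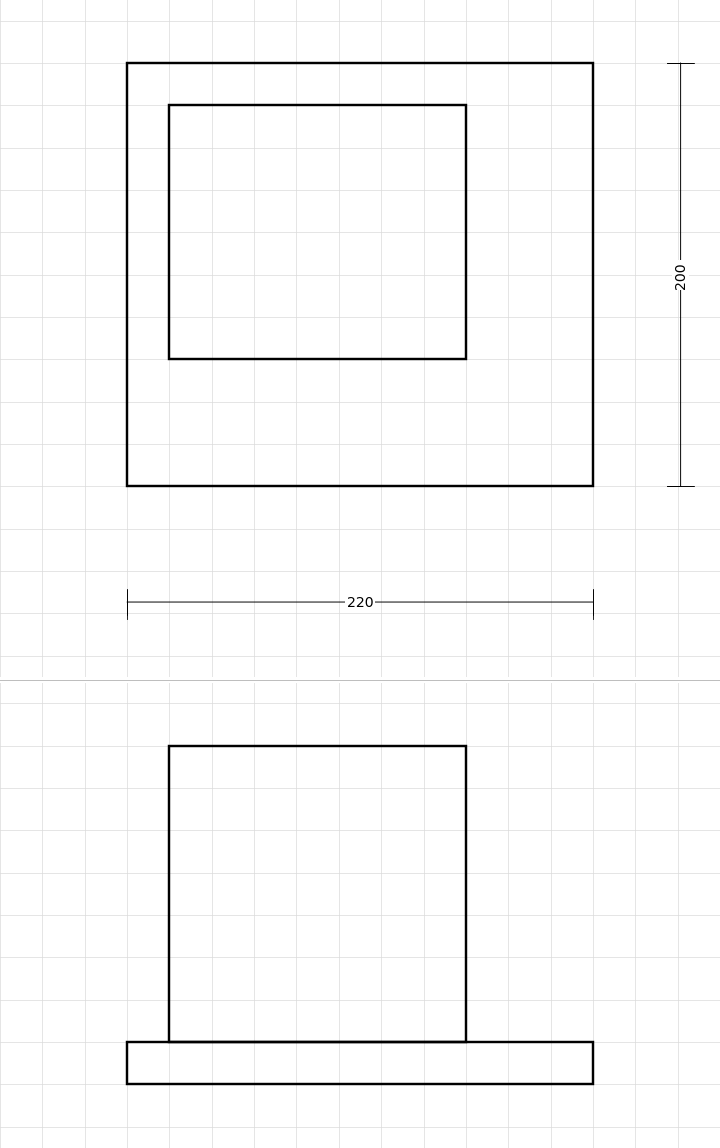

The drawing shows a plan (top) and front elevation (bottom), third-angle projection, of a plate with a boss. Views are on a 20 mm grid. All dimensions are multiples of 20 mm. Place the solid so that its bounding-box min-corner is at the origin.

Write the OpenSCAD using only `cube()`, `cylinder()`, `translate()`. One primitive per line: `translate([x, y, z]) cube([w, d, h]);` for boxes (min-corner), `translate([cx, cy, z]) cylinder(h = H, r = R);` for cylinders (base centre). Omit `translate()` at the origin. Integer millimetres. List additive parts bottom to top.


cube([220, 200, 20]);
translate([20, 60, 20]) cube([140, 120, 140]);


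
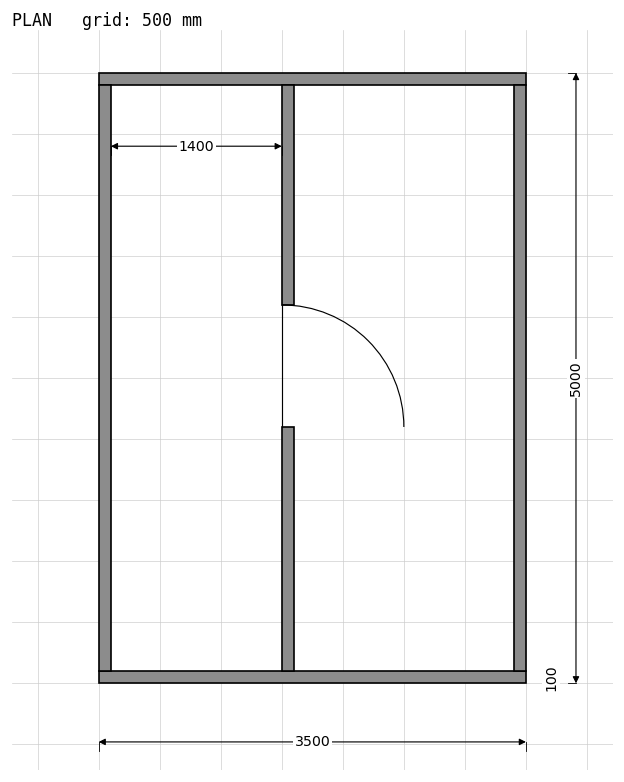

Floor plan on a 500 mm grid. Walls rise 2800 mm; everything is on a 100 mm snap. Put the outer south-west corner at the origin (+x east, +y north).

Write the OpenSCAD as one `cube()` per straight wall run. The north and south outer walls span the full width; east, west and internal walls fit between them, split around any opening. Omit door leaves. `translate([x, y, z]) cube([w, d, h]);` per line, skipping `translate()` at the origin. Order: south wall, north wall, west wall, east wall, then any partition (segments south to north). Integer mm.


cube([3500, 100, 2800]);
translate([0, 4900, 0]) cube([3500, 100, 2800]);
translate([0, 100, 0]) cube([100, 4800, 2800]);
translate([3400, 100, 0]) cube([100, 4800, 2800]);
translate([1500, 100, 0]) cube([100, 2000, 2800]);
translate([1500, 3100, 0]) cube([100, 1800, 2800]);
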